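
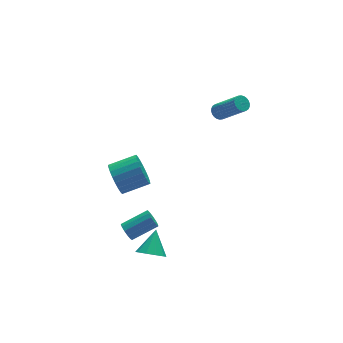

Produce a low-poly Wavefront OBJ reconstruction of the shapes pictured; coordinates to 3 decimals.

v -2.567 3.495 -2.887
v -2.166 3.962 -3.762
v -0.572 3.632 -3.208
v -0.973 3.165 -2.333
v -2.19 4.286 -3.501
v -0.596 3.956 -2.946
v -2.271 4.49 -3.146
v -0.677 4.16 -2.591
v -2.397 4.543 -2.751
v -0.803 4.212 -2.197
v -2.549 4.436 -2.377
v -0.955 4.105 -1.823
v -2.704 4.186 -2.081
v -1.11 3.855 -1.527
v -2.838 3.83 -1.908
v -1.244 3.5 -1.353
v -2.931 3.424 -1.883
v -1.337 3.094 -1.329
v -2.968 3.028 -2.012
v -1.374 2.698 -1.458
v -2.944 2.704 -2.274
v -1.35 2.374 -1.719
v -2.863 2.5 -2.629
v -1.269 2.17 -2.074
v -2.737 2.448 -3.023
v -1.143 2.117 -2.469
v -2.585 2.555 -3.397
v -0.991 2.224 -2.843
v -2.43 2.805 -3.693
v -0.836 2.474 -3.139
v -2.296 3.16 -3.867
v -0.702 2.83 -3.312
v -2.203 3.566 -3.891
v -0.609 3.236 -3.337
v -3.23 -2.636 -3.673
v -2.508 -3.108 -3.786
v -2.45 -1.684 -2.667
v -2.511 -2.717 -4.155
v -2.788 -2.295 -4.34
v -3.234 -2.003 -4.269
v -3.679 -1.953 -3.971
v -3.952 -2.164 -3.559
v -3.95 -2.556 -3.19
v -3.673 -2.978 -3.006
v -3.227 -3.269 -3.076
v -2.782 -3.319 -3.374
v -4.568 -2.412 -1.034
v -4.359 -2.633 -1.539
v -2.843 -2.77 -0.851
v -3.052 -2.548 -0.346
v -4.32 -2.304 -1.558
v -2.804 -2.44 -0.871
v -4.36 -2.008 -1.411
v -2.845 -2.145 -0.723
v -4.466 -1.841 -1.144
v -2.951 -1.978 -0.456
v -4.605 -1.855 -0.842
v -3.089 -1.992 -0.154
v -4.731 -2.046 -0.601
v -3.216 -2.182 0.087
v -4.806 -2.352 -0.497
v -3.29 -2.489 0.19
v -4.805 -2.678 -0.564
v -3.289 -2.815 0.124
v -4.729 -2.919 -0.78
v -3.213 -3.056 -0.092
v -4.602 -2.999 -1.076
v -3.086 -3.136 -0.389
v -4.464 -2.892 -1.359
v -2.948 -3.029 -0.672
v 3.305 2.055 2.321
v 3.752 2.357 2.331
v 4.563 1.106 3.908
v 4.115 0.805 3.899
v 3.632 2.457 2.472
v 4.443 1.207 4.049
v 3.462 2.496 2.59
v 4.273 1.246 4.167
v 3.269 2.468 2.668
v 4.079 1.218 4.245
v 3.08 2.377 2.692
v 3.891 1.127 4.269
v 2.926 2.237 2.66
v 3.736 0.987 4.238
v 2.829 2.07 2.577
v 3.64 0.819 4.154
v 2.805 1.9 2.455
v 3.616 0.649 4.032
v 2.857 1.754 2.312
v 3.668 0.503 3.889
v 2.977 1.653 2.171
v 3.788 0.403 3.748
v 3.147 1.614 2.053
v 3.958 0.364 3.63
v 3.341 1.642 1.975
v 4.151 0.392 3.552
v 3.529 1.733 1.951
v 4.34 0.483 3.528
v 3.684 1.873 1.982
v 4.494 0.623 3.56
v 3.78 2.041 2.066
v 4.591 0.79 3.643
v 3.804 2.211 2.188
v 4.615 0.96 3.765
f 2 1 5
f 2 5 3
f 3 5 6
f 3 6 4
f 5 1 7
f 5 7 6
f 6 7 8
f 6 8 4
f 7 1 9
f 7 9 8
f 8 9 10
f 8 10 4
f 9 1 11
f 9 11 10
f 10 11 12
f 10 12 4
f 11 1 13
f 11 13 12
f 12 13 14
f 12 14 4
f 13 1 15
f 13 15 14
f 14 15 16
f 14 16 4
f 15 1 17
f 15 17 16
f 16 17 18
f 16 18 4
f 17 1 19
f 17 19 18
f 18 19 20
f 18 20 4
f 19 1 21
f 19 21 20
f 20 21 22
f 20 22 4
f 21 1 23
f 21 23 22
f 22 23 24
f 22 24 4
f 23 1 25
f 23 25 24
f 24 25 26
f 24 26 4
f 25 1 27
f 25 27 26
f 26 27 28
f 26 28 4
f 27 1 29
f 27 29 28
f 28 29 30
f 28 30 4
f 29 1 31
f 29 31 30
f 30 31 32
f 30 32 4
f 31 1 33
f 31 33 32
f 32 33 34
f 32 34 4
f 33 1 2
f 33 2 34
f 34 2 3
f 34 3 4
f 36 35 38
f 36 38 37
f 38 35 39
f 38 39 37
f 39 35 40
f 39 40 37
f 40 35 41
f 40 41 37
f 41 35 42
f 41 42 37
f 42 35 43
f 42 43 37
f 43 35 44
f 43 44 37
f 44 35 45
f 44 45 37
f 45 35 46
f 45 46 37
f 46 35 36
f 46 36 37
f 48 47 51
f 48 51 49
f 49 51 52
f 49 52 50
f 51 47 53
f 51 53 52
f 52 53 54
f 52 54 50
f 53 47 55
f 53 55 54
f 54 55 56
f 54 56 50
f 55 47 57
f 55 57 56
f 56 57 58
f 56 58 50
f 57 47 59
f 57 59 58
f 58 59 60
f 58 60 50
f 59 47 61
f 59 61 60
f 60 61 62
f 60 62 50
f 61 47 63
f 61 63 62
f 62 63 64
f 62 64 50
f 63 47 65
f 63 65 64
f 64 65 66
f 64 66 50
f 65 47 67
f 65 67 66
f 66 67 68
f 66 68 50
f 67 47 69
f 67 69 68
f 68 69 70
f 68 70 50
f 69 47 48
f 69 48 70
f 70 48 49
f 70 49 50
f 72 71 75
f 72 75 73
f 73 75 76
f 73 76 74
f 75 71 77
f 75 77 76
f 76 77 78
f 76 78 74
f 77 71 79
f 77 79 78
f 78 79 80
f 78 80 74
f 79 71 81
f 79 81 80
f 80 81 82
f 80 82 74
f 81 71 83
f 81 83 82
f 82 83 84
f 82 84 74
f 83 71 85
f 83 85 84
f 84 85 86
f 84 86 74
f 85 71 87
f 85 87 86
f 86 87 88
f 86 88 74
f 87 71 89
f 87 89 88
f 88 89 90
f 88 90 74
f 89 71 91
f 89 91 90
f 90 91 92
f 90 92 74
f 91 71 93
f 91 93 92
f 92 93 94
f 92 94 74
f 93 71 95
f 93 95 94
f 94 95 96
f 94 96 74
f 95 71 97
f 95 97 96
f 96 97 98
f 96 98 74
f 97 71 99
f 97 99 98
f 98 99 100
f 98 100 74
f 99 71 101
f 99 101 100
f 100 101 102
f 100 102 74
f 101 71 103
f 101 103 102
f 102 103 104
f 102 104 74
f 103 71 72
f 103 72 104
f 104 72 73
f 104 73 74



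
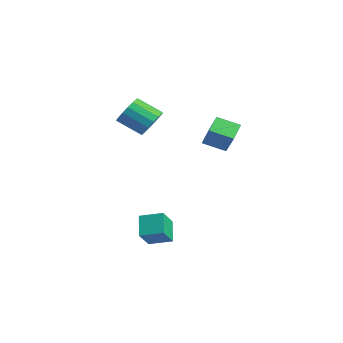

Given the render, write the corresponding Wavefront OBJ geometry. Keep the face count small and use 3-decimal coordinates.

v 0.741 -2.092 -3.961
v -0.206 -1.636 -2.948
v 1.575 -1.081 -3.636
v 0.628 -0.625 -2.623
v 1.412 -2.975 -2.937
v 0.465 -2.519 -1.924
v 2.246 -1.964 -2.612
v 1.299 -1.508 -1.599
v -3.108 0.039 3.314
v -2.567 -0.724 2.988
v -3.51 -1.801 3.941
v -4.052 -1.039 4.266
v -2.338 -0.58 3.377
v -3.281 -1.657 4.33
v -2.285 -0.294 3.752
v -3.229 -1.372 4.705
v -2.422 0.067 4.026
v -3.365 -1.01 4.979
v -2.715 0.422 4.137
v -3.658 -0.655 5.09
v -3.099 0.69 4.059
v -4.042 -0.388 5.012
v -3.484 0.808 3.811
v -4.428 -0.27 4.764
v -3.784 0.75 3.448
v -4.727 -0.328 4.401
v -3.929 0.529 3.055
v -4.872 -0.549 4.008
v -3.886 0.195 2.721
v -4.829 -0.882 3.674
v -3.664 -0.174 2.523
v -4.608 -1.251 3.475
v -3.316 -0.494 2.506
v -4.259 -1.572 3.458
v -2.92 -0.693 2.673
v -3.863 -1.77 3.626
v -1.436 2.211 2.049
v -0.391 2.108 3.296
v -2.159 3.04 2.723
v -1.114 2.937 3.97
v -0.686 3.303 1.51
v 0.359 3.2 2.757
v -1.409 4.132 2.184
v -0.364 4.029 3.431
f 2 4 1
f 5 2 1
f 1 4 3
f 3 5 1
f 2 8 4
f 6 2 5
f 6 8 2
f 4 8 3
f 7 5 3
f 3 8 7
f 7 6 5
f 8 6 7
f 10 9 13
f 10 13 11
f 11 13 14
f 11 14 12
f 13 9 15
f 13 15 14
f 14 15 16
f 14 16 12
f 15 9 17
f 15 17 16
f 16 17 18
f 16 18 12
f 17 9 19
f 17 19 18
f 18 19 20
f 18 20 12
f 19 9 21
f 19 21 20
f 20 21 22
f 20 22 12
f 21 9 23
f 21 23 22
f 22 23 24
f 22 24 12
f 23 9 25
f 23 25 24
f 24 25 26
f 24 26 12
f 25 9 27
f 25 27 26
f 26 27 28
f 26 28 12
f 27 9 29
f 27 29 28
f 28 29 30
f 28 30 12
f 29 9 31
f 29 31 30
f 30 31 32
f 30 32 12
f 31 9 33
f 31 33 32
f 32 33 34
f 32 34 12
f 33 9 35
f 33 35 34
f 34 35 36
f 34 36 12
f 35 9 10
f 35 10 36
f 36 10 11
f 36 11 12
f 38 40 37
f 41 38 37
f 37 40 39
f 39 41 37
f 38 44 40
f 42 38 41
f 42 44 38
f 40 44 39
f 43 41 39
f 39 44 43
f 43 42 41
f 44 42 43



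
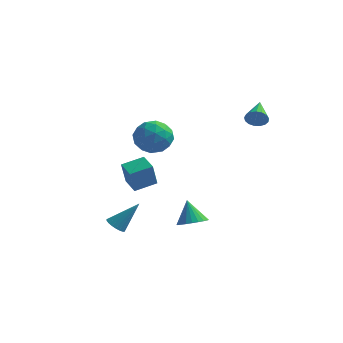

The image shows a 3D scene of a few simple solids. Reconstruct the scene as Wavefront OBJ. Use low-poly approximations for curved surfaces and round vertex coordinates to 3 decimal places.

v 2.615 -2.48 -2.513
v 3.163 -3.007 -2.111
v 2.085 -2.02 -1.187
v 3.347 -2.728 -2.135
v 3.419 -2.41 -2.215
v 3.369 -2.103 -2.342
v 3.205 -1.854 -2.494
v 2.95 -1.699 -2.649
v 2.645 -1.664 -2.784
v 2.335 -1.752 -2.877
v 2.068 -1.952 -2.915
v 1.884 -2.232 -2.891
v 1.811 -2.549 -2.81
v 1.861 -2.856 -2.684
v 2.026 -3.106 -2.532
v 2.28 -3.26 -2.377
v 2.586 -3.295 -2.242
v 2.895 -3.207 -2.149
v -3.29 2.896 -3.873
v -3.31 2.35 -2.305
v -4.201 3.665 -3.617
v -4.221 3.12 -2.049
v -2.339 3.9 -3.511
v -2.359 3.355 -1.943
v -3.25 4.67 -3.255
v -3.27 4.124 -1.687
v 0.517 -1.396 3.913
v 1.213 -1.724 3.064
v -0.733 -2.656 3.376
v -0.037 -2.984 2.527
v 0.244 -3.206 3.616
v 1.016 -2.427 3.947
v -0.536 -1.953 2.493
v 0.236 -1.174 2.824
v 0.562 -2.069 2.186
v 1.044 -2.843 2.88
v -0.564 -1.537 3.56
v -0.082 -2.311 4.254
v 0.975 -1.449 3.536
v -0.495 -2.931 2.904
v -0.33 -3.061 3.544
v 0.079 -3.254 3.045
v 0.859 -1.863 4.055
v 1.268 -2.056 3.556
v 0.699 -2.926 3.88
v -0.788 -2.324 2.884
v -0.379 -2.517 2.385
v 0.401 -1.126 3.395
v 0.81 -1.319 2.896
v -0.219 -1.454 2.56
v 1.001 -1.845 2.52
v 0.266 -2.585 2.205
v -0.027 -1.979 2.185
v 0.427 -1.522 2.38
v 1.284 -2.3 2.928
v 0.549 -3.04 2.612
v 0.715 -3.171 3.252
v 1.169 -2.713 3.447
v 0.902 -2.502 2.412
v -0.069 -1.34 3.828
v -0.804 -2.08 3.512
v -0.689 -1.667 2.993
v -0.235 -1.209 3.188
v 0.214 -1.795 4.235
v -0.521 -2.535 3.92
v 0.053 -2.858 4.06
v 0.507 -2.401 4.255
v -0.422 -1.878 4.028
v 4.083 2.699 3.248
v 4.429 2.603 3.814
v 3.637 4.301 3.792
v 4.644 2.731 3.613
v 4.73 2.851 3.329
v 4.669 2.937 3.026
v 4.473 2.968 2.774
v 4.188 2.938 2.631
v 3.879 2.852 2.629
v 3.616 2.732 2.768
v 3.461 2.604 3.018
v 3.448 2.498 3.32
v 3.581 2.437 3.606
v 3.828 2.437 3.81
v 4.134 2.497 3.885
v -2.413 -1.354 -4.383
v -1.873 -1.636 -4.607
v -1.367 -0.566 -2.857
v -1.868 -1.398 -4.734
v -1.957 -1.151 -4.8
v -2.126 -0.94 -4.793
v -2.344 -0.8 -4.716
v -2.574 -0.756 -4.581
v -2.776 -0.815 -4.412
v -2.915 -0.968 -4.237
v -2.968 -1.187 -4.088
v -2.925 -1.435 -3.99
v -2.793 -1.669 -3.959
v -2.595 -1.848 -4.002
v -2.366 -1.942 -4.111
v -2.145 -1.935 -4.266
v -1.971 -1.826 -4.442
f 2 1 4
f 2 4 3
f 4 1 5
f 4 5 3
f 5 1 6
f 5 6 3
f 6 1 7
f 6 7 3
f 7 1 8
f 7 8 3
f 8 1 9
f 8 9 3
f 9 1 10
f 9 10 3
f 10 1 11
f 10 11 3
f 11 1 12
f 11 12 3
f 12 1 13
f 12 13 3
f 13 1 14
f 13 14 3
f 14 1 15
f 14 15 3
f 15 1 16
f 15 16 3
f 16 1 17
f 16 17 3
f 17 1 18
f 17 18 3
f 18 1 2
f 18 2 3
f 20 22 19
f 23 20 19
f 19 22 21
f 21 23 19
f 20 26 22
f 24 20 23
f 24 26 20
f 22 26 21
f 25 23 21
f 21 26 25
f 25 24 23
f 26 24 25
f 27 64 43
f 64 38 67
f 43 67 32
f 64 67 43
f 27 43 39
f 43 32 44
f 39 44 28
f 43 44 39
f 27 39 48
f 39 28 49
f 48 49 34
f 39 49 48
f 27 48 60
f 48 34 63
f 60 63 37
f 48 63 60
f 27 60 64
f 60 37 68
f 64 68 38
f 60 68 64
f 28 44 55
f 44 32 58
f 55 58 36
f 44 58 55
f 32 67 45
f 67 38 66
f 45 66 31
f 67 66 45
f 38 68 65
f 68 37 61
f 65 61 29
f 68 61 65
f 37 63 62
f 63 34 50
f 62 50 33
f 63 50 62
f 34 49 54
f 49 28 51
f 54 51 35
f 49 51 54
f 30 56 42
f 56 36 57
f 42 57 31
f 56 57 42
f 30 42 40
f 42 31 41
f 40 41 29
f 42 41 40
f 30 40 47
f 40 29 46
f 47 46 33
f 40 46 47
f 30 47 52
f 47 33 53
f 52 53 35
f 47 53 52
f 30 52 56
f 52 35 59
f 56 59 36
f 52 59 56
f 31 57 45
f 57 36 58
f 45 58 32
f 57 58 45
f 29 41 65
f 41 31 66
f 65 66 38
f 41 66 65
f 33 46 62
f 46 29 61
f 62 61 37
f 46 61 62
f 35 53 54
f 53 33 50
f 54 50 34
f 53 50 54
f 36 59 55
f 59 35 51
f 55 51 28
f 59 51 55
f 70 69 72
f 70 72 71
f 72 69 73
f 72 73 71
f 73 69 74
f 73 74 71
f 74 69 75
f 74 75 71
f 75 69 76
f 75 76 71
f 76 69 77
f 76 77 71
f 77 69 78
f 77 78 71
f 78 69 79
f 78 79 71
f 79 69 80
f 79 80 71
f 80 69 81
f 80 81 71
f 81 69 82
f 81 82 71
f 82 69 83
f 82 83 71
f 83 69 70
f 83 70 71
f 85 84 87
f 85 87 86
f 87 84 88
f 87 88 86
f 88 84 89
f 88 89 86
f 89 84 90
f 89 90 86
f 90 84 91
f 90 91 86
f 91 84 92
f 91 92 86
f 92 84 93
f 92 93 86
f 93 84 94
f 93 94 86
f 94 84 95
f 94 95 86
f 95 84 96
f 95 96 86
f 96 84 97
f 96 97 86
f 97 84 98
f 97 98 86
f 98 84 99
f 98 99 86
f 99 84 100
f 99 100 86
f 100 84 85
f 100 85 86



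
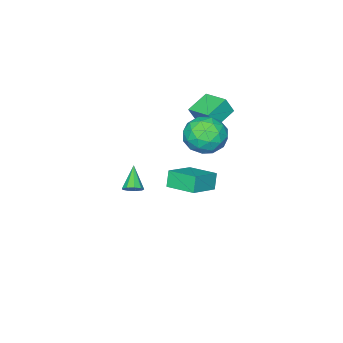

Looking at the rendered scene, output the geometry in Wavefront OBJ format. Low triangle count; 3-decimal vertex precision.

v -3.715 -1.408 2.41
v -3.33 -1.627 3.351
v -3.615 0.048 2.707
v -3.229 -0.17 3.648
v -2.391 -1.39 1.872
v -2.005 -1.608 2.813
v -2.29 0.067 2.169
v -1.905 -0.152 3.11
v -1.829 -1.455 -2.703
v -2.199 -1.664 -1.765
v -2.037 0.237 -2.409
v -2.407 0.028 -1.471
v -0.173 -1.368 -2.029
v -0.543 -1.577 -1.091
v -0.381 0.324 -1.735
v -0.751 0.115 -0.797
v -1.119 1.463 2.246
v -0.504 0.78 1.427
v -1.976 -0.18 2.973
v -1.361 -0.863 2.154
v -0.757 -0.311 3.073
v -0.227 0.704 2.623
v -2.253 -0.104 1.777
v -1.723 0.911 1.327
v -1.205 -0.188 1.137
v -0.281 -0.316 1.938
v -2.199 0.916 2.462
v -1.275 0.788 3.263
v -0.736 1.266 1.773
v -1.744 -0.666 2.627
v -1.388 -0.342 3.167
v -1.027 -0.743 2.686
v -0.573 1.221 2.476
v -0.212 0.82 1.995
v -0.36 0.178 2.962
v -2.268 -0.22 2.405
v -1.907 -0.621 1.924
v -1.453 1.343 1.714
v -1.092 0.942 1.233
v -2.12 0.422 1.438
v -0.787 0.295 1.121
v -1.291 -0.67 1.548
v -1.815 -0.224 1.326
v -1.504 0.372 1.062
v -0.244 0.22 1.592
v -0.747 -0.746 2.019
v -0.392 -0.422 2.559
v -0.081 0.175 2.295
v -0.656 -0.349 1.422
v -1.733 1.346 2.381
v -2.236 0.38 2.808
v -2.399 0.425 2.105
v -2.088 1.022 1.841
v -1.189 1.27 2.852
v -1.693 0.305 3.279
v -0.976 0.228 3.338
v -0.665 0.824 3.074
v -1.824 0.949 2.978
v 4.17 0.628 1.2
v 4.589 0.629 1.54
v 3.39 -0.088 2.16
v 4.381 0.929 1.595
v 4.074 1.088 1.465
v 3.813 1.032 1.21
v 3.718 0.787 0.951
v 3.835 0.467 0.808
v 4.109 0.223 0.848
v 4.412 0.168 1.053
v 4.601 0.328 1.326
f 2 4 1
f 5 2 1
f 1 4 3
f 3 5 1
f 2 8 4
f 6 2 5
f 6 8 2
f 4 8 3
f 7 5 3
f 3 8 7
f 7 6 5
f 8 6 7
f 10 12 9
f 13 10 9
f 9 12 11
f 11 13 9
f 10 16 12
f 14 10 13
f 14 16 10
f 12 16 11
f 15 13 11
f 11 16 15
f 15 14 13
f 16 14 15
f 17 54 33
f 54 28 57
f 33 57 22
f 54 57 33
f 17 33 29
f 33 22 34
f 29 34 18
f 33 34 29
f 17 29 38
f 29 18 39
f 38 39 24
f 29 39 38
f 17 38 50
f 38 24 53
f 50 53 27
f 38 53 50
f 17 50 54
f 50 27 58
f 54 58 28
f 50 58 54
f 18 34 45
f 34 22 48
f 45 48 26
f 34 48 45
f 22 57 35
f 57 28 56
f 35 56 21
f 57 56 35
f 28 58 55
f 58 27 51
f 55 51 19
f 58 51 55
f 27 53 52
f 53 24 40
f 52 40 23
f 53 40 52
f 24 39 44
f 39 18 41
f 44 41 25
f 39 41 44
f 20 46 32
f 46 26 47
f 32 47 21
f 46 47 32
f 20 32 30
f 32 21 31
f 30 31 19
f 32 31 30
f 20 30 37
f 30 19 36
f 37 36 23
f 30 36 37
f 20 37 42
f 37 23 43
f 42 43 25
f 37 43 42
f 20 42 46
f 42 25 49
f 46 49 26
f 42 49 46
f 21 47 35
f 47 26 48
f 35 48 22
f 47 48 35
f 19 31 55
f 31 21 56
f 55 56 28
f 31 56 55
f 23 36 52
f 36 19 51
f 52 51 27
f 36 51 52
f 25 43 44
f 43 23 40
f 44 40 24
f 43 40 44
f 26 49 45
f 49 25 41
f 45 41 18
f 49 41 45
f 60 59 62
f 60 62 61
f 62 59 63
f 62 63 61
f 63 59 64
f 63 64 61
f 64 59 65
f 64 65 61
f 65 59 66
f 65 66 61
f 66 59 67
f 66 67 61
f 67 59 68
f 67 68 61
f 68 59 69
f 68 69 61
f 69 59 60
f 69 60 61



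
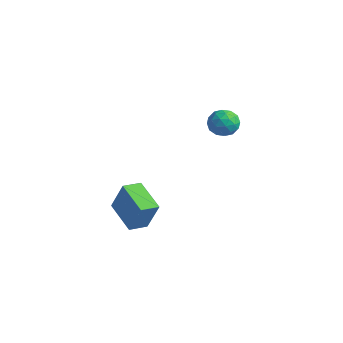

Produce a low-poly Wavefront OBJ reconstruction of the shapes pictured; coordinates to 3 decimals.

v 1.048 0.891 3.448
v 1.693 1.034 2.786
v 1.607 -0.494 3.694
v 2.252 -0.351 3.032
v 2.294 0.125 3.837
v 1.949 0.981 3.685
v 1.351 -0.441 2.795
v 1.006 0.415 2.643
v 1.881 0.211 2.383
v 2.464 0.56 3.026
v 0.836 -0.02 3.454
v 1.419 0.329 4.097
v 1.321 1.084 3.095
v 1.979 -0.544 3.385
v 2.003 -0.265 3.858
v 2.383 -0.181 3.468
v 1.471 1.053 3.624
v 1.851 1.137 3.234
v 2.204 0.602 3.852
v 1.449 -0.597 3.246
v 1.829 -0.513 2.856
v 0.917 0.721 3.012
v 1.297 0.805 2.622
v 1.096 -0.062 2.628
v 1.811 0.685 2.469
v 2.14 -0.13 2.614
v 1.61 -0.182 2.475
v 1.407 0.321 2.385
v 2.154 0.89 2.847
v 2.482 0.076 2.992
v 2.507 0.355 3.465
v 2.304 0.859 3.376
v 2.264 0.406 2.61
v 0.818 0.464 3.488
v 1.146 -0.35 3.633
v 0.996 -0.319 3.104
v 0.793 0.185 3.015
v 1.16 0.67 3.866
v 1.489 -0.145 4.011
v 1.893 0.219 4.095
v 1.69 0.722 4.005
v 1.036 0.134 3.87
v -2.862 -3.857 -3.864
v -2.032 -3.657 -1.967
v -2.795 -2.699 -4.015
v -1.965 -2.499 -2.119
v -0.895 -4.081 -4.701
v -0.065 -3.881 -2.805
v -0.828 -2.923 -4.853
v 0.002 -2.723 -2.956
f 1 38 17
f 38 12 41
f 17 41 6
f 38 41 17
f 1 17 13
f 17 6 18
f 13 18 2
f 17 18 13
f 1 13 22
f 13 2 23
f 22 23 8
f 13 23 22
f 1 22 34
f 22 8 37
f 34 37 11
f 22 37 34
f 1 34 38
f 34 11 42
f 38 42 12
f 34 42 38
f 2 18 29
f 18 6 32
f 29 32 10
f 18 32 29
f 6 41 19
f 41 12 40
f 19 40 5
f 41 40 19
f 12 42 39
f 42 11 35
f 39 35 3
f 42 35 39
f 11 37 36
f 37 8 24
f 36 24 7
f 37 24 36
f 8 23 28
f 23 2 25
f 28 25 9
f 23 25 28
f 4 30 16
f 30 10 31
f 16 31 5
f 30 31 16
f 4 16 14
f 16 5 15
f 14 15 3
f 16 15 14
f 4 14 21
f 14 3 20
f 21 20 7
f 14 20 21
f 4 21 26
f 21 7 27
f 26 27 9
f 21 27 26
f 4 26 30
f 26 9 33
f 30 33 10
f 26 33 30
f 5 31 19
f 31 10 32
f 19 32 6
f 31 32 19
f 3 15 39
f 15 5 40
f 39 40 12
f 15 40 39
f 7 20 36
f 20 3 35
f 36 35 11
f 20 35 36
f 9 27 28
f 27 7 24
f 28 24 8
f 27 24 28
f 10 33 29
f 33 9 25
f 29 25 2
f 33 25 29
f 44 46 43
f 47 44 43
f 43 46 45
f 45 47 43
f 44 50 46
f 48 44 47
f 48 50 44
f 46 50 45
f 49 47 45
f 45 50 49
f 49 48 47
f 50 48 49



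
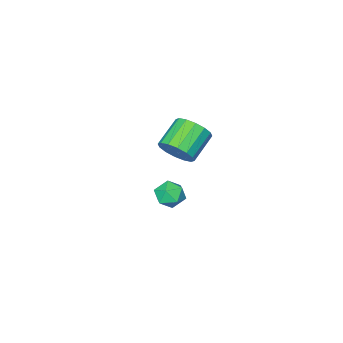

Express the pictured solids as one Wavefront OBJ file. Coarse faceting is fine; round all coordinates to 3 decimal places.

v 2.024 1.151 2.791
v 2.391 1.693 3.574
v 0.922 1.331 4.512
v 0.556 0.789 3.729
v 2.12 2.04 3.283
v 0.651 1.678 4.221
v 1.823 2.148 2.86
v 0.354 1.786 3.798
v 1.58 1.99 2.419
v 0.111 1.628 3.356
v 1.456 1.607 2.077
v -0.013 1.245 3.015
v 1.485 1.102 1.927
v 0.016 0.74 2.865
v 1.658 0.609 2.008
v 0.189 0.247 2.946
v 1.929 0.262 2.299
v 0.46 -0.1 3.237
v 2.226 0.154 2.722
v 0.757 -0.208 3.66
v 2.469 0.312 3.164
v 1 -0.05 4.101
v 2.593 0.695 3.505
v 1.124 0.333 4.443
v 2.564 1.2 3.655
v 1.095 0.838 4.593
v -0.376 -1.141 -2.361
v 0.508 -1.408 -2.305
v -0.528 -1.912 -3.635
v 0.356 -2.179 -3.579
v -0.264 -2.503 -2.973
v -0.17 -2.026 -2.186
v 0.15 -1.294 -3.754
v 0.244 -0.817 -2.967
v 0.833 -1.502 -3.166
v 0.577 -2.249 -2.683
v -0.597 -1.071 -3.257
v -0.853 -1.818 -2.774
f 2 1 5
f 2 5 3
f 3 5 6
f 3 6 4
f 5 1 7
f 5 7 6
f 6 7 8
f 6 8 4
f 7 1 9
f 7 9 8
f 8 9 10
f 8 10 4
f 9 1 11
f 9 11 10
f 10 11 12
f 10 12 4
f 11 1 13
f 11 13 12
f 12 13 14
f 12 14 4
f 13 1 15
f 13 15 14
f 14 15 16
f 14 16 4
f 15 1 17
f 15 17 16
f 16 17 18
f 16 18 4
f 17 1 19
f 17 19 18
f 18 19 20
f 18 20 4
f 19 1 21
f 19 21 20
f 20 21 22
f 20 22 4
f 21 1 23
f 21 23 22
f 22 23 24
f 22 24 4
f 23 1 25
f 23 25 24
f 24 25 26
f 24 26 4
f 25 1 2
f 25 2 26
f 26 2 3
f 26 3 4
f 27 38 32
f 27 32 28
f 27 28 34
f 27 34 37
f 27 37 38
f 28 32 36
f 32 38 31
f 38 37 29
f 37 34 33
f 34 28 35
f 30 36 31
f 30 31 29
f 30 29 33
f 30 33 35
f 30 35 36
f 31 36 32
f 29 31 38
f 33 29 37
f 35 33 34
f 36 35 28



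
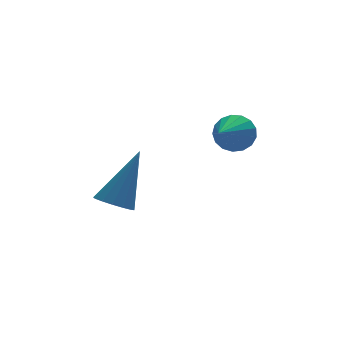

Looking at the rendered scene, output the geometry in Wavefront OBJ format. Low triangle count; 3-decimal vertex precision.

v 4.201 0.322 -0.82
v 4.653 0.198 -0.328
v 3.299 -0.582 -0.22
v 4.479 0.448 -0.213
v 4.241 0.669 -0.237
v 3.994 0.81 -0.395
v 3.794 0.84 -0.65
v 3.688 0.751 -0.944
v 3.699 0.563 -1.21
v 3.824 0.32 -1.387
v 4.036 0.078 -1.433
v 4.286 -0.109 -1.34
v 4.516 -0.197 -1.127
v 4.674 -0.166 -0.844
v 4.723 -0.024 -0.556
v 0.47 0.345 -2.992
v 0.967 0.008 -3.183
v 1.47 0.855 -1.288
v 1.017 0.308 -3.302
v 0.921 0.617 -3.338
v 0.703 0.854 -3.281
v 0.424 0.954 -3.147
v 0.156 0.891 -2.971
v -0.027 0.682 -2.801
v -0.077 0.383 -2.682
v 0.019 0.073 -2.645
v 0.236 -0.163 -2.702
v 0.516 -0.264 -2.836
v 0.783 -0.201 -3.012
f 2 1 4
f 2 4 3
f 4 1 5
f 4 5 3
f 5 1 6
f 5 6 3
f 6 1 7
f 6 7 3
f 7 1 8
f 7 8 3
f 8 1 9
f 8 9 3
f 9 1 10
f 9 10 3
f 10 1 11
f 10 11 3
f 11 1 12
f 11 12 3
f 12 1 13
f 12 13 3
f 13 1 14
f 13 14 3
f 14 1 15
f 14 15 3
f 15 1 2
f 15 2 3
f 17 16 19
f 17 19 18
f 19 16 20
f 19 20 18
f 20 16 21
f 20 21 18
f 21 16 22
f 21 22 18
f 22 16 23
f 22 23 18
f 23 16 24
f 23 24 18
f 24 16 25
f 24 25 18
f 25 16 26
f 25 26 18
f 26 16 27
f 26 27 18
f 27 16 28
f 27 28 18
f 28 16 29
f 28 29 18
f 29 16 17
f 29 17 18



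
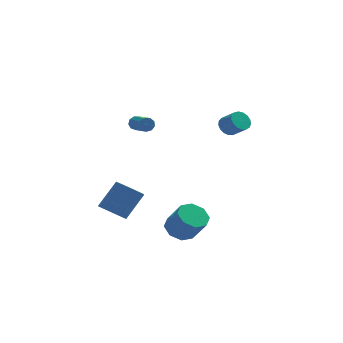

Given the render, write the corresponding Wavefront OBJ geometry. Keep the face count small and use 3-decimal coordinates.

v -2.565 4.219 0.632
v -2.293 4.232 0.201
v -1.644 3.073 0.576
v -1.915 3.061 1.008
v -2.126 4.407 0.452
v -1.477 3.248 0.827
v -2.164 4.494 0.787
v -1.515 3.335 1.163
v -2.389 4.453 1.05
v -1.74 3.294 1.426
v -2.697 4.302 1.118
v -2.048 3.144 1.493
v -2.942 4.113 0.958
v -2.293 2.955 1.333
v -3.011 3.973 0.646
v -2.362 2.815 1.021
v -2.871 3.949 0.327
v -2.222 2.79 0.703
v -2.587 4.051 0.152
v -1.938 2.892 0.527
v 0.147 -3.164 -4.074
v 0.991 -2.859 -4.385
v 1.738 -3.551 -3.036
v 0.893 -3.856 -2.726
v 0.661 -2.374 -3.954
v 1.408 -3.067 -2.605
v 0.03 -2.353 -3.594
v 0.777 -3.045 -2.245
v -0.533 -2.806 -3.515
v 0.214 -3.499 -2.166
v -0.698 -3.469 -3.764
v 0.049 -4.161 -2.415
v -0.368 -3.953 -4.195
v 0.379 -4.646 -2.846
v 0.263 -3.975 -4.555
v 1.01 -4.667 -3.206
v 0.826 -3.521 -4.634
v 1.573 -4.214 -3.285
v -3.473 -3.131 -2.943
v -2.819 -2.916 -3.474
v -1.892 -2.115 -2.009
v -2.547 -2.329 -1.477
v -3.017 -2.641 -3.499
v -2.09 -1.84 -2.033
v -3.285 -2.441 -3.439
v -2.358 -1.64 -1.974
v -3.581 -2.346 -3.303
v -2.654 -1.545 -1.838
v -3.861 -2.371 -3.113
v -2.934 -1.569 -1.648
v -4.082 -2.511 -2.897
v -3.155 -1.709 -1.431
v -4.21 -2.745 -2.687
v -3.284 -1.944 -1.222
v -4.226 -3.038 -2.517
v -3.3 -2.237 -1.052
v -4.128 -3.345 -2.411
v -3.201 -2.544 -0.946
v -3.93 -3.62 -2.387
v -3.003 -2.819 -0.921
v -3.662 -3.82 -2.446
v -2.735 -3.019 -0.981
v -3.366 -3.915 -2.582
v -2.439 -3.114 -1.117
v -3.086 -3.891 -2.772
v -2.159 -3.089 -1.307
v -2.865 -3.751 -2.989
v -1.938 -2.949 -1.523
v -2.736 -3.516 -3.198
v -1.81 -2.715 -1.733
v -2.72 -3.223 -3.368
v -1.794 -2.422 -1.903
v 2.643 1.358 1.673
v 3.177 1.588 1.321
v 3.891 0.992 2.015
v 3.357 0.762 2.367
v 3.136 1.811 1.555
v 3.85 1.215 2.249
v 2.982 1.93 1.816
v 3.696 1.334 2.509
v 2.75 1.918 2.044
v 3.464 1.322 2.738
v 2.494 1.777 2.187
v 3.208 1.182 2.881
v 2.272 1.541 2.213
v 2.985 0.945 2.906
v 2.135 1.263 2.114
v 2.848 0.667 2.808
v 2.114 1.006 1.915
v 2.828 0.41 2.609
v 2.215 0.83 1.661
v 2.928 0.234 2.354
v 2.413 0.775 1.409
v 3.127 0.179 2.103
v 2.665 0.854 1.218
v 3.379 0.258 1.911
v 2.911 1.048 1.131
v 3.625 0.452 1.824
v 3.096 1.313 1.168
v 3.81 0.717 1.862
f 2 1 5
f 2 5 3
f 3 5 6
f 3 6 4
f 5 1 7
f 5 7 6
f 6 7 8
f 6 8 4
f 7 1 9
f 7 9 8
f 8 9 10
f 8 10 4
f 9 1 11
f 9 11 10
f 10 11 12
f 10 12 4
f 11 1 13
f 11 13 12
f 12 13 14
f 12 14 4
f 13 1 15
f 13 15 14
f 14 15 16
f 14 16 4
f 15 1 17
f 15 17 16
f 16 17 18
f 16 18 4
f 17 1 19
f 17 19 18
f 18 19 20
f 18 20 4
f 19 1 2
f 19 2 20
f 20 2 3
f 20 3 4
f 22 21 25
f 22 25 23
f 23 25 26
f 23 26 24
f 25 21 27
f 25 27 26
f 26 27 28
f 26 28 24
f 27 21 29
f 27 29 28
f 28 29 30
f 28 30 24
f 29 21 31
f 29 31 30
f 30 31 32
f 30 32 24
f 31 21 33
f 31 33 32
f 32 33 34
f 32 34 24
f 33 21 35
f 33 35 34
f 34 35 36
f 34 36 24
f 35 21 37
f 35 37 36
f 36 37 38
f 36 38 24
f 37 21 22
f 37 22 38
f 38 22 23
f 38 23 24
f 40 39 43
f 40 43 41
f 41 43 44
f 41 44 42
f 43 39 45
f 43 45 44
f 44 45 46
f 44 46 42
f 45 39 47
f 45 47 46
f 46 47 48
f 46 48 42
f 47 39 49
f 47 49 48
f 48 49 50
f 48 50 42
f 49 39 51
f 49 51 50
f 50 51 52
f 50 52 42
f 51 39 53
f 51 53 52
f 52 53 54
f 52 54 42
f 53 39 55
f 53 55 54
f 54 55 56
f 54 56 42
f 55 39 57
f 55 57 56
f 56 57 58
f 56 58 42
f 57 39 59
f 57 59 58
f 58 59 60
f 58 60 42
f 59 39 61
f 59 61 60
f 60 61 62
f 60 62 42
f 61 39 63
f 61 63 62
f 62 63 64
f 62 64 42
f 63 39 65
f 63 65 64
f 64 65 66
f 64 66 42
f 65 39 67
f 65 67 66
f 66 67 68
f 66 68 42
f 67 39 69
f 67 69 68
f 68 69 70
f 68 70 42
f 69 39 71
f 69 71 70
f 70 71 72
f 70 72 42
f 71 39 40
f 71 40 72
f 72 40 41
f 72 41 42
f 74 73 77
f 74 77 75
f 75 77 78
f 75 78 76
f 77 73 79
f 77 79 78
f 78 79 80
f 78 80 76
f 79 73 81
f 79 81 80
f 80 81 82
f 80 82 76
f 81 73 83
f 81 83 82
f 82 83 84
f 82 84 76
f 83 73 85
f 83 85 84
f 84 85 86
f 84 86 76
f 85 73 87
f 85 87 86
f 86 87 88
f 86 88 76
f 87 73 89
f 87 89 88
f 88 89 90
f 88 90 76
f 89 73 91
f 89 91 90
f 90 91 92
f 90 92 76
f 91 73 93
f 91 93 92
f 92 93 94
f 92 94 76
f 93 73 95
f 93 95 94
f 94 95 96
f 94 96 76
f 95 73 97
f 95 97 96
f 96 97 98
f 96 98 76
f 97 73 99
f 97 99 98
f 98 99 100
f 98 100 76
f 99 73 74
f 99 74 100
f 100 74 75
f 100 75 76



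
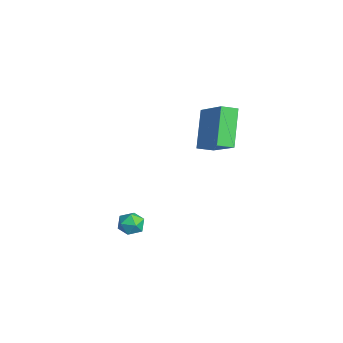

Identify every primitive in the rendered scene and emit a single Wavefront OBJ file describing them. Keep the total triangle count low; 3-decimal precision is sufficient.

v 3.339 -3.059 -2.018
v 4.008 -3.196 -2.045
v 3.172 -3.984 -1.435
v 3.841 -4.121 -1.462
v 3.616 -3.594 -1.091
v 3.719 -3.022 -1.451
v 3.461 -4.158 -2.029
v 3.564 -3.586 -2.389
v 4.083 -3.876 -2.052
v 4.179 -3.527 -1.472
v 3.001 -3.653 -2.008
v 3.097 -3.304 -1.428
v 2.963 -0.381 2.177
v 1.684 0.218 3.757
v 2.987 0.401 1.9
v 1.708 1 3.48
v 4.652 -0 3.4
v 3.373 0.599 4.98
v 4.676 0.782 3.123
v 3.397 1.381 4.703
f 1 12 6
f 1 6 2
f 1 2 8
f 1 8 11
f 1 11 12
f 2 6 10
f 6 12 5
f 12 11 3
f 11 8 7
f 8 2 9
f 4 10 5
f 4 5 3
f 4 3 7
f 4 7 9
f 4 9 10
f 5 10 6
f 3 5 12
f 7 3 11
f 9 7 8
f 10 9 2
f 14 16 13
f 17 14 13
f 13 16 15
f 15 17 13
f 14 20 16
f 18 14 17
f 18 20 14
f 16 20 15
f 19 17 15
f 15 20 19
f 19 18 17
f 20 18 19



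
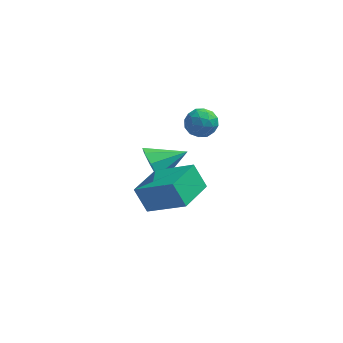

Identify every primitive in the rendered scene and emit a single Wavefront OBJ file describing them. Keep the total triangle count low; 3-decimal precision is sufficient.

v 0.557 -2.837 3.484
v 2.226 -3.444 4.643
v 1.291 -1.229 3.27
v 2.96 -1.837 4.428
v 1.14 -3.243 2.432
v 2.809 -3.851 3.59
v 1.874 -1.636 2.217
v 3.543 -2.243 3.376
v 3.038 2.964 3.745
v 3.662 2.815 3.252
v 2.238 2.325 2.928
v 2.862 2.176 2.435
v 2.823 1.814 3.158
v 3.317 2.209 3.663
v 2.583 2.931 2.517
v 3.077 3.326 3.022
v 3.381 2.794 2.493
v 3.529 2.104 2.888
v 2.371 3.036 3.292
v 2.519 2.346 3.687
v 3.42 2.946 3.57
v 2.48 2.194 2.61
v 2.457 1.981 3.035
v 2.823 1.894 2.745
v 3.217 2.59 3.812
v 3.584 2.502 3.522
v 3.091 1.913 3.466
v 2.316 2.638 2.658
v 2.683 2.55 2.368
v 3.077 3.246 3.435
v 3.443 3.159 3.145
v 2.809 3.227 2.714
v 3.622 2.846 2.834
v 3.152 2.47 2.354
v 2.988 2.914 2.402
v 3.278 3.147 2.699
v 3.709 2.44 3.066
v 3.238 2.064 2.586
v 3.215 1.851 3.011
v 3.506 2.084 3.308
v 3.543 2.428 2.62
v 2.662 3.076 3.594
v 2.191 2.7 3.114
v 2.394 3.056 2.872
v 2.685 3.289 3.169
v 2.748 2.67 3.826
v 2.278 2.294 3.346
v 2.622 1.993 3.481
v 2.912 2.226 3.778
v 2.357 2.712 3.56
v 0.944 0.84 1.504
v 1.381 0.576 0.632
v 2.436 1.42 2.076
v 1.145 1.224 0.592
v 0.814 1.692 0.978
v 0.545 1.761 1.61
v 0.462 1.399 2.193
v 0.605 0.775 2.453
v 0.907 0.182 2.269
v 1.226 -0.104 1.728
v 1.413 0.051 1.081
f 2 4 1
f 5 2 1
f 1 4 3
f 3 5 1
f 2 8 4
f 6 2 5
f 6 8 2
f 4 8 3
f 7 5 3
f 3 8 7
f 7 6 5
f 8 6 7
f 9 46 25
f 46 20 49
f 25 49 14
f 46 49 25
f 9 25 21
f 25 14 26
f 21 26 10
f 25 26 21
f 9 21 30
f 21 10 31
f 30 31 16
f 21 31 30
f 9 30 42
f 30 16 45
f 42 45 19
f 30 45 42
f 9 42 46
f 42 19 50
f 46 50 20
f 42 50 46
f 10 26 37
f 26 14 40
f 37 40 18
f 26 40 37
f 14 49 27
f 49 20 48
f 27 48 13
f 49 48 27
f 20 50 47
f 50 19 43
f 47 43 11
f 50 43 47
f 19 45 44
f 45 16 32
f 44 32 15
f 45 32 44
f 16 31 36
f 31 10 33
f 36 33 17
f 31 33 36
f 12 38 24
f 38 18 39
f 24 39 13
f 38 39 24
f 12 24 22
f 24 13 23
f 22 23 11
f 24 23 22
f 12 22 29
f 22 11 28
f 29 28 15
f 22 28 29
f 12 29 34
f 29 15 35
f 34 35 17
f 29 35 34
f 12 34 38
f 34 17 41
f 38 41 18
f 34 41 38
f 13 39 27
f 39 18 40
f 27 40 14
f 39 40 27
f 11 23 47
f 23 13 48
f 47 48 20
f 23 48 47
f 15 28 44
f 28 11 43
f 44 43 19
f 28 43 44
f 17 35 36
f 35 15 32
f 36 32 16
f 35 32 36
f 18 41 37
f 41 17 33
f 37 33 10
f 41 33 37
f 52 51 54
f 52 54 53
f 54 51 55
f 54 55 53
f 55 51 56
f 55 56 53
f 56 51 57
f 56 57 53
f 57 51 58
f 57 58 53
f 58 51 59
f 58 59 53
f 59 51 60
f 59 60 53
f 60 51 61
f 60 61 53
f 61 51 52
f 61 52 53



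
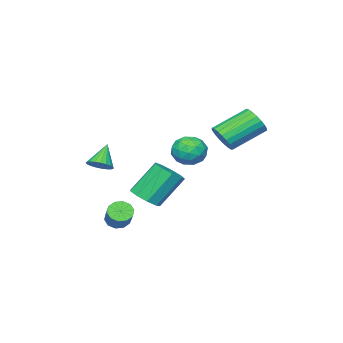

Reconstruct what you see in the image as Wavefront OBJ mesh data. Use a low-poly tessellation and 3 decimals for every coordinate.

v 3.789 -3.257 1.835
v 4.15 -3.818 1.969
v 2.991 -3.503 2.945
v 4.291 -3.621 2.115
v 4.346 -3.361 2.212
v 4.304 -3.083 2.244
v 4.174 -2.835 2.205
v 3.977 -2.66 2.102
v 3.747 -2.588 1.953
v 3.525 -2.632 1.784
v 3.349 -2.784 1.623
v 3.249 -3.017 1.499
v 3.242 -3.292 1.433
v 3.33 -3.561 1.437
v 3.497 -3.777 1.509
v 3.715 -3.903 1.638
v 3.946 -3.918 1.8
v -0.604 -0.528 2.364
v 0.101 -0.774 1.766
v -1.061 -2.006 2.434
v -0.356 -2.252 1.836
v -0.15 -1.963 2.725
v 0.132 -1.05 2.682
v -1.092 -1.73 1.518
v -0.81 -0.817 1.475
v -0.2 -1.517 1.243
v 0.381 -1.661 1.989
v -1.341 -1.119 2.211
v -0.76 -1.263 2.957
v -0.212 -0.521 2.059
v -0.748 -2.259 2.141
v -0.628 -2.089 2.664
v -0.213 -2.234 2.312
v -0.193 -0.684 2.597
v 0.221 -0.828 2.246
v 0.073 -1.527 2.809
v -1.181 -1.952 1.954
v -0.767 -2.096 1.603
v -0.747 -0.546 1.888
v -0.332 -0.691 1.536
v -1.033 -1.253 1.391
v 0.026 -1.103 1.4
v -0.243 -1.971 1.441
v -0.675 -1.664 1.255
v -0.509 -1.128 1.229
v 0.368 -1.188 1.839
v 0.099 -2.056 1.88
v 0.22 -1.887 2.402
v 0.386 -1.35 2.377
v 0.191 -1.624 1.531
v -1.059 -0.724 2.32
v -1.328 -1.592 2.361
v -1.346 -1.43 1.823
v -1.18 -0.893 1.798
v -0.717 -0.809 2.759
v -0.986 -1.677 2.8
v -0.451 -1.652 2.971
v -0.285 -1.116 2.945
v -1.151 -1.156 2.669
v 1.811 -2.214 -0.588
v 2.381 -1.552 -0.481
v 1.32 -0.905 1.175
v 0.749 -1.566 1.068
v 1.929 -1.378 -0.838
v 0.868 -0.731 0.817
v 1.422 -1.595 -1.079
v 0.361 -0.948 0.577
v 1.096 -2.102 -1.089
v 0.035 -1.454 0.566
v 1.105 -2.66 -0.865
v 0.044 -2.013 0.79
v 1.444 -3.01 -0.511
v 0.383 -2.363 1.144
v 1.954 -2.987 -0.193
v 0.893 -2.34 1.462
v 2.397 -2.602 -0.06
v 1.336 -1.955 1.596
v 2.566 -2.036 -0.173
v 1.505 -1.388 1.482
v -1.008 0.202 3.096
v -0.612 0.049 3.809
v -2.176 0.885 4.857
v -2.572 1.038 4.144
v -0.497 0.364 3.73
v -2.061 1.2 4.777
v -0.47 0.651 3.54
v -2.034 1.488 4.588
v -0.536 0.861 3.274
v -2.1 1.697 4.322
v -0.684 0.957 2.977
v -2.248 1.793 4.025
v -0.888 0.922 2.701
v -2.452 1.758 3.749
v -1.112 0.762 2.493
v -2.676 1.599 3.541
v -1.319 0.506 2.389
v -2.883 1.342 3.437
v -1.472 0.197 2.408
v -3.036 1.033 3.455
v -1.544 -0.111 2.545
v -3.108 0.725 3.593
v -1.524 -0.365 2.778
v -3.088 0.471 3.826
v -1.415 -0.521 3.066
v -2.979 0.315 4.114
v -1.235 -0.552 3.359
v -2.799 0.284 4.407
v -1.016 -0.453 3.606
v -2.58 0.384 4.654
v -0.796 -0.24 3.766
v -2.36 0.596 4.814
v 3.572 -2.338 -1.445
v 4.075 -2.732 -1.471
v 4.792 -1.877 -0.561
v 4.288 -1.482 -0.535
v 4.116 -2.462 -1.757
v 4.833 -1.607 -0.847
v 3.95 -2.145 -1.924
v 4.667 -1.29 -1.014
v 3.639 -1.901 -1.908
v 4.356 -1.046 -0.998
v 3.302 -1.824 -1.715
v 4.019 -0.969 -0.805
v 3.068 -1.943 -1.419
v 3.785 -1.088 -0.509
v 3.027 -2.213 -1.133
v 3.744 -1.358 -0.223
v 3.193 -2.53 -0.966
v 3.91 -1.675 -0.056
v 3.504 -2.774 -0.982
v 4.221 -1.919 -0.072
v 3.841 -2.851 -1.175
v 4.558 -1.996 -0.265
f 2 1 4
f 2 4 3
f 4 1 5
f 4 5 3
f 5 1 6
f 5 6 3
f 6 1 7
f 6 7 3
f 7 1 8
f 7 8 3
f 8 1 9
f 8 9 3
f 9 1 10
f 9 10 3
f 10 1 11
f 10 11 3
f 11 1 12
f 11 12 3
f 12 1 13
f 12 13 3
f 13 1 14
f 13 14 3
f 14 1 15
f 14 15 3
f 15 1 16
f 15 16 3
f 16 1 17
f 16 17 3
f 17 1 2
f 17 2 3
f 18 55 34
f 55 29 58
f 34 58 23
f 55 58 34
f 18 34 30
f 34 23 35
f 30 35 19
f 34 35 30
f 18 30 39
f 30 19 40
f 39 40 25
f 30 40 39
f 18 39 51
f 39 25 54
f 51 54 28
f 39 54 51
f 18 51 55
f 51 28 59
f 55 59 29
f 51 59 55
f 19 35 46
f 35 23 49
f 46 49 27
f 35 49 46
f 23 58 36
f 58 29 57
f 36 57 22
f 58 57 36
f 29 59 56
f 59 28 52
f 56 52 20
f 59 52 56
f 28 54 53
f 54 25 41
f 53 41 24
f 54 41 53
f 25 40 45
f 40 19 42
f 45 42 26
f 40 42 45
f 21 47 33
f 47 27 48
f 33 48 22
f 47 48 33
f 21 33 31
f 33 22 32
f 31 32 20
f 33 32 31
f 21 31 38
f 31 20 37
f 38 37 24
f 31 37 38
f 21 38 43
f 38 24 44
f 43 44 26
f 38 44 43
f 21 43 47
f 43 26 50
f 47 50 27
f 43 50 47
f 22 48 36
f 48 27 49
f 36 49 23
f 48 49 36
f 20 32 56
f 32 22 57
f 56 57 29
f 32 57 56
f 24 37 53
f 37 20 52
f 53 52 28
f 37 52 53
f 26 44 45
f 44 24 41
f 45 41 25
f 44 41 45
f 27 50 46
f 50 26 42
f 46 42 19
f 50 42 46
f 61 60 64
f 61 64 62
f 62 64 65
f 62 65 63
f 64 60 66
f 64 66 65
f 65 66 67
f 65 67 63
f 66 60 68
f 66 68 67
f 67 68 69
f 67 69 63
f 68 60 70
f 68 70 69
f 69 70 71
f 69 71 63
f 70 60 72
f 70 72 71
f 71 72 73
f 71 73 63
f 72 60 74
f 72 74 73
f 73 74 75
f 73 75 63
f 74 60 76
f 74 76 75
f 75 76 77
f 75 77 63
f 76 60 78
f 76 78 77
f 77 78 79
f 77 79 63
f 78 60 61
f 78 61 79
f 79 61 62
f 79 62 63
f 81 80 84
f 81 84 82
f 82 84 85
f 82 85 83
f 84 80 86
f 84 86 85
f 85 86 87
f 85 87 83
f 86 80 88
f 86 88 87
f 87 88 89
f 87 89 83
f 88 80 90
f 88 90 89
f 89 90 91
f 89 91 83
f 90 80 92
f 90 92 91
f 91 92 93
f 91 93 83
f 92 80 94
f 92 94 93
f 93 94 95
f 93 95 83
f 94 80 96
f 94 96 95
f 95 96 97
f 95 97 83
f 96 80 98
f 96 98 97
f 97 98 99
f 97 99 83
f 98 80 100
f 98 100 99
f 99 100 101
f 99 101 83
f 100 80 102
f 100 102 101
f 101 102 103
f 101 103 83
f 102 80 104
f 102 104 103
f 103 104 105
f 103 105 83
f 104 80 106
f 104 106 105
f 105 106 107
f 105 107 83
f 106 80 108
f 106 108 107
f 107 108 109
f 107 109 83
f 108 80 110
f 108 110 109
f 109 110 111
f 109 111 83
f 110 80 81
f 110 81 111
f 111 81 82
f 111 82 83
f 113 112 116
f 113 116 114
f 114 116 117
f 114 117 115
f 116 112 118
f 116 118 117
f 117 118 119
f 117 119 115
f 118 112 120
f 118 120 119
f 119 120 121
f 119 121 115
f 120 112 122
f 120 122 121
f 121 122 123
f 121 123 115
f 122 112 124
f 122 124 123
f 123 124 125
f 123 125 115
f 124 112 126
f 124 126 125
f 125 126 127
f 125 127 115
f 126 112 128
f 126 128 127
f 127 128 129
f 127 129 115
f 128 112 130
f 128 130 129
f 129 130 131
f 129 131 115
f 130 112 132
f 130 132 131
f 131 132 133
f 131 133 115
f 132 112 113
f 132 113 133
f 133 113 114
f 133 114 115



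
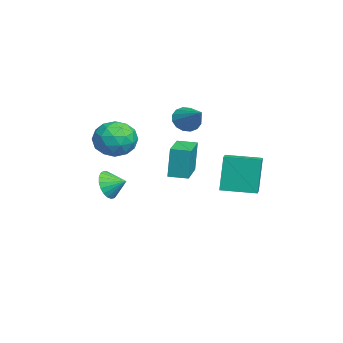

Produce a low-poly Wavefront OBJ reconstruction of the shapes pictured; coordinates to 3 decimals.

v -2.867 -3.517 -2.982
v -2.401 -3.358 -3.795
v -2.513 -2.583 -2.598
v -2.753 -3.195 -3.869
v -3.125 -3.087 -3.789
v -3.452 -3.054 -3.57
v -3.678 -3.101 -3.249
v -3.763 -3.219 -2.882
v -3.694 -3.39 -2.532
v -3.481 -3.582 -2.261
v -3.162 -3.763 -2.114
v -2.792 -3.901 -2.117
v -2.435 -3.974 -2.27
v -2.153 -3.967 -2.546
v -1.994 -3.882 -2.897
v -1.986 -3.734 -3.263
v -2.13 -3.549 -3.581
v -0.942 -0.133 -1.071
v -1.007 -0.005 0.744
v -0.762 0.9 -1.137
v -0.827 1.027 0.678
v 1.007 -0.467 -0.978
v 0.942 -0.34 0.837
v 1.187 0.565 -1.044
v 1.122 0.693 0.771
v -2.495 0.492 1.732
v -1.974 -0.043 1.371
v -1.105 1.228 2.648
v -1.982 0.298 1.109
v -2.128 0.691 1.015
v -2.373 1.03 1.113
v -2.65 1.226 1.377
v -2.885 1.224 1.736
v -3.017 1.027 2.094
v -3.008 0.686 2.356
v -2.862 0.293 2.45
v -2.618 -0.047 2.352
v -2.34 -0.242 2.088
v -2.105 -0.241 1.729
v 2.992 2.099 -0.988
v 2.585 2.292 1.022
v 3.203 3.892 -1.117
v 2.796 4.085 0.893
v 4.004 1.995 -0.773
v 3.597 2.188 1.237
v 4.215 3.788 -0.902
v 3.808 3.981 1.108
v -0.698 -3.01 1.885
v 0.043 -2.069 1.848
v 0.517 -4.011 0.752
v 1.258 -3.07 0.715
v 1.116 -3.681 1.737
v 0.365 -3.062 2.437
v 0.195 -3.018 0.163
v -0.556 -2.399 0.863
v 0.595 -2.074 0.784
v 1.164 -2.483 1.756
v -0.604 -3.597 0.844
v -0.035 -4.006 1.816
v -0.434 -2.452 1.966
v 0.994 -3.628 0.634
v 0.911 -3.987 1.235
v 1.346 -3.434 1.213
v -0.245 -3.035 2.312
v 0.191 -2.482 2.29
v 0.821 -3.429 2.225
v 0.369 -3.598 0.31
v 0.805 -3.045 0.288
v -0.786 -2.646 1.387
v -0.351 -2.093 1.365
v -0.261 -2.651 0.375
v 0.326 -1.901 1.319
v 1.04 -2.489 0.653
v 0.415 -2.459 0.328
v -0.026 -2.095 0.74
v 0.66 -2.142 1.89
v 1.374 -2.73 1.224
v 1.291 -3.089 1.825
v 0.849 -2.726 2.236
v 0.985 -2.145 1.265
v -0.814 -3.35 1.376
v -0.1 -3.938 0.71
v -0.289 -3.354 0.364
v -0.731 -2.991 0.775
v -0.48 -3.591 1.947
v 0.234 -4.179 1.281
v 0.586 -3.985 1.86
v 0.145 -3.621 2.272
v -0.425 -3.935 1.335
f 2 1 4
f 2 4 3
f 4 1 5
f 4 5 3
f 5 1 6
f 5 6 3
f 6 1 7
f 6 7 3
f 7 1 8
f 7 8 3
f 8 1 9
f 8 9 3
f 9 1 10
f 9 10 3
f 10 1 11
f 10 11 3
f 11 1 12
f 11 12 3
f 12 1 13
f 12 13 3
f 13 1 14
f 13 14 3
f 14 1 15
f 14 15 3
f 15 1 16
f 15 16 3
f 16 1 17
f 16 17 3
f 17 1 2
f 17 2 3
f 19 21 18
f 22 19 18
f 18 21 20
f 20 22 18
f 19 25 21
f 23 19 22
f 23 25 19
f 21 25 20
f 24 22 20
f 20 25 24
f 24 23 22
f 25 23 24
f 27 26 29
f 27 29 28
f 29 26 30
f 29 30 28
f 30 26 31
f 30 31 28
f 31 26 32
f 31 32 28
f 32 26 33
f 32 33 28
f 33 26 34
f 33 34 28
f 34 26 35
f 34 35 28
f 35 26 36
f 35 36 28
f 36 26 37
f 36 37 28
f 37 26 38
f 37 38 28
f 38 26 39
f 38 39 28
f 39 26 27
f 39 27 28
f 41 43 40
f 44 41 40
f 40 43 42
f 42 44 40
f 41 47 43
f 45 41 44
f 45 47 41
f 43 47 42
f 46 44 42
f 42 47 46
f 46 45 44
f 47 45 46
f 48 85 64
f 85 59 88
f 64 88 53
f 85 88 64
f 48 64 60
f 64 53 65
f 60 65 49
f 64 65 60
f 48 60 69
f 60 49 70
f 69 70 55
f 60 70 69
f 48 69 81
f 69 55 84
f 81 84 58
f 69 84 81
f 48 81 85
f 81 58 89
f 85 89 59
f 81 89 85
f 49 65 76
f 65 53 79
f 76 79 57
f 65 79 76
f 53 88 66
f 88 59 87
f 66 87 52
f 88 87 66
f 59 89 86
f 89 58 82
f 86 82 50
f 89 82 86
f 58 84 83
f 84 55 71
f 83 71 54
f 84 71 83
f 55 70 75
f 70 49 72
f 75 72 56
f 70 72 75
f 51 77 63
f 77 57 78
f 63 78 52
f 77 78 63
f 51 63 61
f 63 52 62
f 61 62 50
f 63 62 61
f 51 61 68
f 61 50 67
f 68 67 54
f 61 67 68
f 51 68 73
f 68 54 74
f 73 74 56
f 68 74 73
f 51 73 77
f 73 56 80
f 77 80 57
f 73 80 77
f 52 78 66
f 78 57 79
f 66 79 53
f 78 79 66
f 50 62 86
f 62 52 87
f 86 87 59
f 62 87 86
f 54 67 83
f 67 50 82
f 83 82 58
f 67 82 83
f 56 74 75
f 74 54 71
f 75 71 55
f 74 71 75
f 57 80 76
f 80 56 72
f 76 72 49
f 80 72 76



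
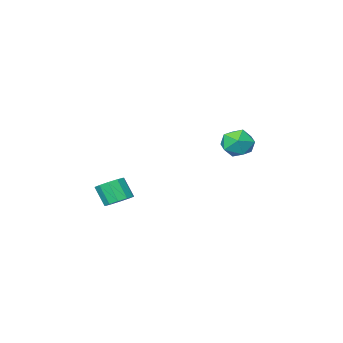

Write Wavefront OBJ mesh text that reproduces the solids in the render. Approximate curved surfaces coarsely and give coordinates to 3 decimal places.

v -4.121 1.395 -2.158
v -3.376 1.875 -2.039
v -3.684 0.465 -1.141
v -2.939 0.945 -1.022
v -3.73 1.277 -0.771
v -4 1.852 -1.399
v -3.06 0.488 -1.781
v -3.33 1.063 -2.409
v -2.721 1.315 -1.805
v -3.135 1.802 -1.181
v -3.925 0.538 -1.999
v -4.339 1.025 -1.375
v 2.22 0.616 -4.18
v 2.586 1.159 -3.907
v 2.746 0.567 -2.946
v 2.38 0.024 -3.22
v 2.163 1.214 -3.802
v 2.323 0.622 -2.841
v 1.762 1.041 -3.842
v 1.922 0.448 -2.882
v 1.536 0.705 -4.012
v 1.696 0.113 -3.051
v 1.571 0.335 -4.245
v 1.731 -0.257 -3.285
v 1.854 0.073 -4.454
v 2.014 -0.519 -3.493
v 2.277 0.018 -4.559
v 2.437 -0.574 -3.598
v 2.678 0.192 -4.518
v 2.838 -0.401 -3.558
v 2.904 0.527 -4.349
v 3.064 -0.065 -3.388
v 2.869 0.897 -4.115
v 3.029 0.305 -3.155
f 1 12 6
f 1 6 2
f 1 2 8
f 1 8 11
f 1 11 12
f 2 6 10
f 6 12 5
f 12 11 3
f 11 8 7
f 8 2 9
f 4 10 5
f 4 5 3
f 4 3 7
f 4 7 9
f 4 9 10
f 5 10 6
f 3 5 12
f 7 3 11
f 9 7 8
f 10 9 2
f 14 13 17
f 14 17 15
f 15 17 18
f 15 18 16
f 17 13 19
f 17 19 18
f 18 19 20
f 18 20 16
f 19 13 21
f 19 21 20
f 20 21 22
f 20 22 16
f 21 13 23
f 21 23 22
f 22 23 24
f 22 24 16
f 23 13 25
f 23 25 24
f 24 25 26
f 24 26 16
f 25 13 27
f 25 27 26
f 26 27 28
f 26 28 16
f 27 13 29
f 27 29 28
f 28 29 30
f 28 30 16
f 29 13 31
f 29 31 30
f 30 31 32
f 30 32 16
f 31 13 33
f 31 33 32
f 32 33 34
f 32 34 16
f 33 13 14
f 33 14 34
f 34 14 15
f 34 15 16



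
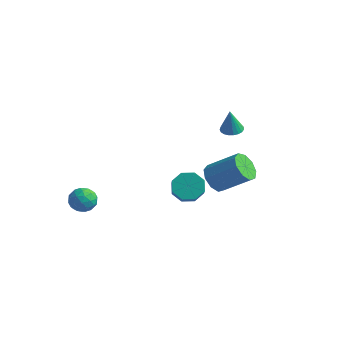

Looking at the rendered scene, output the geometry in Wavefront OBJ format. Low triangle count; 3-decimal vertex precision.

v 1.609 4.097 2.491
v 2.259 4.101 2.5
v 1.591 3.903 3.969
v 2.201 4.362 2.534
v 2.041 4.578 2.56
v 1.806 4.711 2.575
v 1.537 4.738 2.575
v 1.28 4.654 2.561
v 1.081 4.474 2.535
v 0.972 4.228 2.501
v 0.974 3.96 2.466
v 1.086 3.716 2.435
v 1.288 3.538 2.414
v 1.545 3.456 2.406
v 1.814 3.485 2.413
v 2.047 3.621 2.434
v 2.205 3.838 2.465
v 1.816 2.216 -0.33
v 2.38 2.301 -1.077
v 3.928 2.928 0.162
v 3.364 2.844 0.91
v 2.071 2.855 -0.971
v 3.619 3.482 0.268
v 1.642 3.11 -0.565
v 3.19 3.737 0.674
v 1.295 2.947 -0.049
v 2.843 3.574 1.191
v 1.192 2.442 0.336
v 2.74 3.069 1.575
v 1.38 1.832 0.409
v 2.929 2.459 1.649
v 1.773 1.401 0.137
v 3.321 2.029 1.376
v 2.186 1.352 -0.354
v 3.734 1.98 0.885
v 2.425 1.708 -0.833
v 3.973 2.335 0.406
v -2.373 -2.702 -0.372
v -2.004 -3.252 -0.873
v -3.576 -3.168 -0.747
v -3.207 -3.718 -1.248
v -3.146 -3.8 -0.423
v -2.402 -3.512 -0.192
v -3.178 -2.908 -1.428
v -2.434 -2.62 -1.197
v -2.501 -3.38 -1.526
v -2.481 -3.931 -0.905
v -3.099 -2.489 -0.715
v -3.079 -3.04 -0.094
v -2.083 -2.936 -0.59
v -3.497 -3.484 -1.03
v -3.461 -3.532 -0.546
v -3.244 -3.856 -0.84
v -2.317 -3.089 -0.189
v -2.1 -3.412 -0.484
v -2.771 -3.734 -0.219
v -3.48 -3.008 -1.136
v -3.263 -3.331 -1.431
v -2.336 -2.564 -0.78
v -2.119 -2.888 -1.074
v -2.809 -2.686 -1.401
v -2.158 -3.334 -1.268
v -2.866 -3.609 -1.488
v -2.849 -3.132 -1.594
v -2.411 -2.963 -1.458
v -2.146 -3.658 -0.903
v -2.854 -3.933 -1.123
v -2.817 -3.981 -0.638
v -2.38 -3.811 -0.502
v -2.439 -3.733 -1.286
v -2.726 -2.487 -0.497
v -3.434 -2.762 -0.717
v -3.2 -2.609 -1.118
v -2.763 -2.439 -0.982
v -2.714 -2.811 -0.132
v -3.422 -3.086 -0.352
v -3.169 -3.457 -0.162
v -2.731 -3.288 -0.026
v -3.141 -2.687 -0.334
v 3.382 -2.415 2.293
v 3.972 -2.626 1.688
v 4.707 -3.595 2.743
v 4.118 -3.385 3.347
v 4.154 -2.096 2.048
v 4.889 -3.065 3.103
v 3.884 -1.753 2.551
v 4.619 -2.722 3.606
v 3.32 -1.798 2.903
v 4.056 -2.768 3.958
v 2.793 -2.205 2.897
v 3.528 -3.174 3.952
v 2.611 -2.735 2.537
v 3.346 -3.704 3.592
v 2.881 -3.078 2.034
v 3.616 -4.047 3.089
v 3.444 -3.032 1.682
v 4.18 -4.002 2.737
f 2 1 4
f 2 4 3
f 4 1 5
f 4 5 3
f 5 1 6
f 5 6 3
f 6 1 7
f 6 7 3
f 7 1 8
f 7 8 3
f 8 1 9
f 8 9 3
f 9 1 10
f 9 10 3
f 10 1 11
f 10 11 3
f 11 1 12
f 11 12 3
f 12 1 13
f 12 13 3
f 13 1 14
f 13 14 3
f 14 1 15
f 14 15 3
f 15 1 16
f 15 16 3
f 16 1 17
f 16 17 3
f 17 1 2
f 17 2 3
f 19 18 22
f 19 22 20
f 20 22 23
f 20 23 21
f 22 18 24
f 22 24 23
f 23 24 25
f 23 25 21
f 24 18 26
f 24 26 25
f 25 26 27
f 25 27 21
f 26 18 28
f 26 28 27
f 27 28 29
f 27 29 21
f 28 18 30
f 28 30 29
f 29 30 31
f 29 31 21
f 30 18 32
f 30 32 31
f 31 32 33
f 31 33 21
f 32 18 34
f 32 34 33
f 33 34 35
f 33 35 21
f 34 18 36
f 34 36 35
f 35 36 37
f 35 37 21
f 36 18 19
f 36 19 37
f 37 19 20
f 37 20 21
f 38 75 54
f 75 49 78
f 54 78 43
f 75 78 54
f 38 54 50
f 54 43 55
f 50 55 39
f 54 55 50
f 38 50 59
f 50 39 60
f 59 60 45
f 50 60 59
f 38 59 71
f 59 45 74
f 71 74 48
f 59 74 71
f 38 71 75
f 71 48 79
f 75 79 49
f 71 79 75
f 39 55 66
f 55 43 69
f 66 69 47
f 55 69 66
f 43 78 56
f 78 49 77
f 56 77 42
f 78 77 56
f 49 79 76
f 79 48 72
f 76 72 40
f 79 72 76
f 48 74 73
f 74 45 61
f 73 61 44
f 74 61 73
f 45 60 65
f 60 39 62
f 65 62 46
f 60 62 65
f 41 67 53
f 67 47 68
f 53 68 42
f 67 68 53
f 41 53 51
f 53 42 52
f 51 52 40
f 53 52 51
f 41 51 58
f 51 40 57
f 58 57 44
f 51 57 58
f 41 58 63
f 58 44 64
f 63 64 46
f 58 64 63
f 41 63 67
f 63 46 70
f 67 70 47
f 63 70 67
f 42 68 56
f 68 47 69
f 56 69 43
f 68 69 56
f 40 52 76
f 52 42 77
f 76 77 49
f 52 77 76
f 44 57 73
f 57 40 72
f 73 72 48
f 57 72 73
f 46 64 65
f 64 44 61
f 65 61 45
f 64 61 65
f 47 70 66
f 70 46 62
f 66 62 39
f 70 62 66
f 81 80 84
f 81 84 82
f 82 84 85
f 82 85 83
f 84 80 86
f 84 86 85
f 85 86 87
f 85 87 83
f 86 80 88
f 86 88 87
f 87 88 89
f 87 89 83
f 88 80 90
f 88 90 89
f 89 90 91
f 89 91 83
f 90 80 92
f 90 92 91
f 91 92 93
f 91 93 83
f 92 80 94
f 92 94 93
f 93 94 95
f 93 95 83
f 94 80 96
f 94 96 95
f 95 96 97
f 95 97 83
f 96 80 81
f 96 81 97
f 97 81 82
f 97 82 83



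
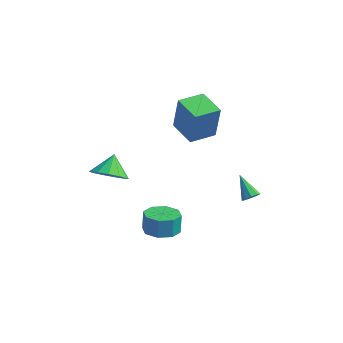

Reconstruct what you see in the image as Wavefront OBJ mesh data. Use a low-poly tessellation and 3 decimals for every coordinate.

v 1.081 1.579 1.139
v 1.257 1.803 3.079
v -0.208 2.56 1.143
v -0.032 2.785 3.082
v 1.992 2.775 0.918
v 2.168 3 2.857
v 0.703 3.757 0.921
v 0.879 3.981 2.861
v -2.602 -0.277 -1.263
v -1.582 -0.332 -1.067
v -2.698 0.717 -0.477
v -1.643 0.026 -1.527
v -2.008 0.287 -1.903
v -2.562 0.37 -2.076
v -3.128 0.247 -1.99
v -3.528 -0.042 -1.674
v -3.633 -0.406 -1.226
v -3.411 -0.728 -0.791
v -2.932 -0.908 -0.505
v -2.348 -0.887 -0.459
v -1.845 -0.672 -0.669
v 4.401 1.506 -2.262
v 4.728 1.48 -1.858
v 3.499 2.294 -1.478
v 4.803 1.764 -2.057
v 4.691 1.929 -2.352
v 4.442 1.895 -2.604
v 4.174 1.68 -2.696
v 4.012 1.384 -2.585
v 4.032 1.145 -2.322
v 4.224 1.075 -2.031
v 4.499 1.207 -1.848
v 0.637 -1.295 -3.706
v 1.602 -1.126 -3.681
v 1.508 -0.737 -2.688
v 0.543 -0.905 -2.714
v 1.216 -0.541 -3.947
v 1.121 -0.152 -2.955
v 0.49 -0.398 -4.072
v 0.396 -0.008 -3.08
v -0.149 -0.78 -3.983
v -0.244 -0.39 -2.991
v -0.328 -1.463 -3.732
v -0.422 -1.074 -2.739
v 0.059 -2.048 -3.465
v -0.036 -1.659 -2.473
v 0.784 -2.192 -3.34
v 0.69 -1.802 -2.348
v 1.424 -1.81 -3.429
v 1.329 -1.42 -2.437
f 2 4 1
f 5 2 1
f 1 4 3
f 3 5 1
f 2 8 4
f 6 2 5
f 6 8 2
f 4 8 3
f 7 5 3
f 3 8 7
f 7 6 5
f 8 6 7
f 10 9 12
f 10 12 11
f 12 9 13
f 12 13 11
f 13 9 14
f 13 14 11
f 14 9 15
f 14 15 11
f 15 9 16
f 15 16 11
f 16 9 17
f 16 17 11
f 17 9 18
f 17 18 11
f 18 9 19
f 18 19 11
f 19 9 20
f 19 20 11
f 20 9 21
f 20 21 11
f 21 9 10
f 21 10 11
f 23 22 25
f 23 25 24
f 25 22 26
f 25 26 24
f 26 22 27
f 26 27 24
f 27 22 28
f 27 28 24
f 28 22 29
f 28 29 24
f 29 22 30
f 29 30 24
f 30 22 31
f 30 31 24
f 31 22 32
f 31 32 24
f 32 22 23
f 32 23 24
f 34 33 37
f 34 37 35
f 35 37 38
f 35 38 36
f 37 33 39
f 37 39 38
f 38 39 40
f 38 40 36
f 39 33 41
f 39 41 40
f 40 41 42
f 40 42 36
f 41 33 43
f 41 43 42
f 42 43 44
f 42 44 36
f 43 33 45
f 43 45 44
f 44 45 46
f 44 46 36
f 45 33 47
f 45 47 46
f 46 47 48
f 46 48 36
f 47 33 49
f 47 49 48
f 48 49 50
f 48 50 36
f 49 33 34
f 49 34 50
f 50 34 35
f 50 35 36



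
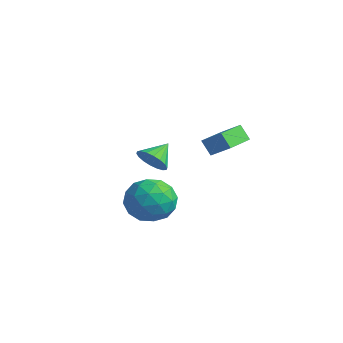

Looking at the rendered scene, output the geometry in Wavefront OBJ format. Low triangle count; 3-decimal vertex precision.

v -3.188 1.05 1.605
v -2.736 0.781 2.126
v -3.332 1.99 2.215
v -2.53 0.943 1.926
v -2.454 1.125 1.663
v -2.523 1.293 1.388
v -2.725 1.412 1.156
v -3.017 1.46 1.013
v -3.344 1.426 0.988
v -3.64 1.318 1.084
v -3.846 1.157 1.284
v -3.922 0.975 1.548
v -3.852 0.807 1.822
v -3.651 0.688 2.054
v -3.358 0.64 2.197
v -3.032 0.673 2.223
v -0.376 -0.206 1.701
v 0.305 -0.592 0.953
v -1.405 -1.608 1.487
v -0.724 -1.994 0.739
v -0.422 -1.956 1.778
v 0.214 -1.09 1.91
v -1.314 -1.11 0.53
v -0.678 -0.244 0.662
v -0.275 -1.151 0.229
v 0.277 -1.673 1
v -1.377 -0.527 1.44
v -0.825 -1.049 2.211
v 0.055 -0.276 1.346
v -1.155 -1.924 1.094
v -0.977 -1.902 1.705
v -0.577 -2.129 1.265
v 0.001 -0.569 1.909
v 0.402 -0.795 1.469
v -0.025 -1.597 1.954
v -1.502 -1.405 0.971
v -1.101 -1.631 0.531
v -0.523 -0.071 1.175
v -0.123 -0.298 0.735
v -1.075 -0.603 0.486
v 0.114 -0.831 0.48
v -0.49 -1.655 0.354
v -0.837 -1.136 0.232
v -0.464 -0.626 0.309
v 0.439 -1.138 0.934
v -0.166 -1.962 0.808
v 0.012 -1.94 1.419
v 0.385 -1.431 1.497
v 0.098 -1.467 0.508
v -0.934 -0.238 1.632
v -1.539 -1.062 1.506
v -1.485 -0.769 0.943
v -1.112 -0.26 1.021
v -0.61 -0.545 2.086
v -1.214 -1.369 1.96
v -0.636 -1.574 2.131
v -0.263 -1.064 2.208
v -1.198 -0.733 1.932
v -1.806 2.412 2.819
v -1.049 2.768 3.403
v -2.355 3.881 2.634
v -1.599 4.238 3.218
v -1.341 2.502 2.162
v -0.585 2.859 2.746
v -1.891 3.972 1.977
v -1.134 4.328 2.561
f 2 1 4
f 2 4 3
f 4 1 5
f 4 5 3
f 5 1 6
f 5 6 3
f 6 1 7
f 6 7 3
f 7 1 8
f 7 8 3
f 8 1 9
f 8 9 3
f 9 1 10
f 9 10 3
f 10 1 11
f 10 11 3
f 11 1 12
f 11 12 3
f 12 1 13
f 12 13 3
f 13 1 14
f 13 14 3
f 14 1 15
f 14 15 3
f 15 1 16
f 15 16 3
f 16 1 2
f 16 2 3
f 17 54 33
f 54 28 57
f 33 57 22
f 54 57 33
f 17 33 29
f 33 22 34
f 29 34 18
f 33 34 29
f 17 29 38
f 29 18 39
f 38 39 24
f 29 39 38
f 17 38 50
f 38 24 53
f 50 53 27
f 38 53 50
f 17 50 54
f 50 27 58
f 54 58 28
f 50 58 54
f 18 34 45
f 34 22 48
f 45 48 26
f 34 48 45
f 22 57 35
f 57 28 56
f 35 56 21
f 57 56 35
f 28 58 55
f 58 27 51
f 55 51 19
f 58 51 55
f 27 53 52
f 53 24 40
f 52 40 23
f 53 40 52
f 24 39 44
f 39 18 41
f 44 41 25
f 39 41 44
f 20 46 32
f 46 26 47
f 32 47 21
f 46 47 32
f 20 32 30
f 32 21 31
f 30 31 19
f 32 31 30
f 20 30 37
f 30 19 36
f 37 36 23
f 30 36 37
f 20 37 42
f 37 23 43
f 42 43 25
f 37 43 42
f 20 42 46
f 42 25 49
f 46 49 26
f 42 49 46
f 21 47 35
f 47 26 48
f 35 48 22
f 47 48 35
f 19 31 55
f 31 21 56
f 55 56 28
f 31 56 55
f 23 36 52
f 36 19 51
f 52 51 27
f 36 51 52
f 25 43 44
f 43 23 40
f 44 40 24
f 43 40 44
f 26 49 45
f 49 25 41
f 45 41 18
f 49 41 45
f 60 62 59
f 63 60 59
f 59 62 61
f 61 63 59
f 60 66 62
f 64 60 63
f 64 66 60
f 62 66 61
f 65 63 61
f 61 66 65
f 65 64 63
f 66 64 65



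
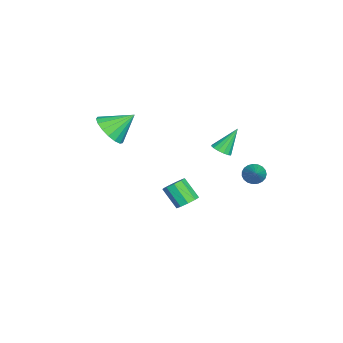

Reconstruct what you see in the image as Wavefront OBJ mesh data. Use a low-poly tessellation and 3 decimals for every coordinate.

v -3.724 3.68 -1.873
v -3.418 3.909 -2.374
v -2.356 3.92 -0.927
v -3.526 4.125 -2.272
v -3.668 4.264 -2.102
v -3.82 4.302 -1.892
v -3.955 4.233 -1.679
v -4.05 4.068 -1.499
v -4.089 3.836 -1.384
v -4.065 3.576 -1.353
v -3.981 3.335 -1.413
v -3.854 3.154 -1.551
v -3.703 3.063 -1.746
v -3.556 3.079 -1.962
v -3.439 3.199 -2.163
v -3.37 3.402 -2.314
v -3.363 3.653 -2.388
v -1.09 -3.171 2.309
v -0.099 -3.043 2.515
v -1.45 -1.989 3.311
v -0.179 -2.746 2.136
v -0.468 -2.546 1.796
v -0.899 -2.489 1.575
v -1.374 -2.588 1.521
v -1.784 -2.821 1.648
v -2.035 -3.134 1.926
v -2.069 -3.455 2.292
v -1.88 -3.711 2.662
v -1.509 -3.843 2.951
v -1.042 -3.821 3.093
v -0.587 -3.65 3.055
v -0.246 -3.369 2.847
v 2.786 1.281 0.103
v 3.304 1.383 0.427
v 2.853 0.642 1.382
v 2.334 0.539 1.057
v 3.014 1.679 0.52
v 2.563 0.937 1.474
v 2.617 1.788 0.417
v 2.166 1.046 1.372
v 2.299 1.66 0.167
v 1.848 0.919 1.122
v 2.209 1.354 -0.113
v 1.758 0.613 0.842
v 2.388 1.015 -0.292
v 1.937 0.273 0.663
v 2.754 0.799 -0.286
v 2.302 0.058 0.668
v 3.134 0.809 -0.099
v 2.683 0.068 0.856
v 3.351 1.04 0.183
v 2.9 0.298 1.137
v -2.185 2.196 0.715
v -1.648 2.371 0.845
v -2.735 2.924 2.005
v -1.761 2.59 0.673
v -1.989 2.703 0.513
v -2.268 2.68 0.406
v -2.526 2.527 0.383
v -2.692 2.286 0.448
v -2.722 2.02 0.585
v -2.608 1.802 0.757
v -2.381 1.689 0.918
v -2.101 1.712 1.024
v -1.844 1.865 1.048
v -1.678 2.106 0.982
f 2 1 4
f 2 4 3
f 4 1 5
f 4 5 3
f 5 1 6
f 5 6 3
f 6 1 7
f 6 7 3
f 7 1 8
f 7 8 3
f 8 1 9
f 8 9 3
f 9 1 10
f 9 10 3
f 10 1 11
f 10 11 3
f 11 1 12
f 11 12 3
f 12 1 13
f 12 13 3
f 13 1 14
f 13 14 3
f 14 1 15
f 14 15 3
f 15 1 16
f 15 16 3
f 16 1 17
f 16 17 3
f 17 1 2
f 17 2 3
f 19 18 21
f 19 21 20
f 21 18 22
f 21 22 20
f 22 18 23
f 22 23 20
f 23 18 24
f 23 24 20
f 24 18 25
f 24 25 20
f 25 18 26
f 25 26 20
f 26 18 27
f 26 27 20
f 27 18 28
f 27 28 20
f 28 18 29
f 28 29 20
f 29 18 30
f 29 30 20
f 30 18 31
f 30 31 20
f 31 18 32
f 31 32 20
f 32 18 19
f 32 19 20
f 34 33 37
f 34 37 35
f 35 37 38
f 35 38 36
f 37 33 39
f 37 39 38
f 38 39 40
f 38 40 36
f 39 33 41
f 39 41 40
f 40 41 42
f 40 42 36
f 41 33 43
f 41 43 42
f 42 43 44
f 42 44 36
f 43 33 45
f 43 45 44
f 44 45 46
f 44 46 36
f 45 33 47
f 45 47 46
f 46 47 48
f 46 48 36
f 47 33 49
f 47 49 48
f 48 49 50
f 48 50 36
f 49 33 51
f 49 51 50
f 50 51 52
f 50 52 36
f 51 33 34
f 51 34 52
f 52 34 35
f 52 35 36
f 54 53 56
f 54 56 55
f 56 53 57
f 56 57 55
f 57 53 58
f 57 58 55
f 58 53 59
f 58 59 55
f 59 53 60
f 59 60 55
f 60 53 61
f 60 61 55
f 61 53 62
f 61 62 55
f 62 53 63
f 62 63 55
f 63 53 64
f 63 64 55
f 64 53 65
f 64 65 55
f 65 53 66
f 65 66 55
f 66 53 54
f 66 54 55



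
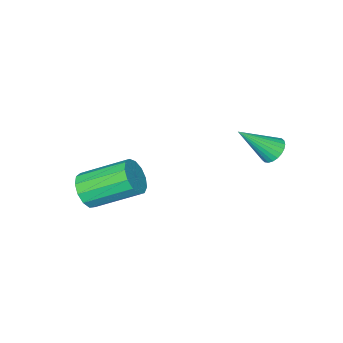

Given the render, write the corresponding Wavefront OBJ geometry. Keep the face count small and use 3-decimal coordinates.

v -4.056 0.864 2.965
v -3.692 0.711 2.54
v -2.984 0.216 4.115
v -3.619 0.92 2.589
v -3.612 1.12 2.695
v -3.672 1.28 2.842
v -3.792 1.378 3.008
v -3.951 1.397 3.167
v -4.126 1.335 3.296
v -4.291 1.201 3.374
v -4.42 1.016 3.391
v -4.494 0.807 3.342
v -4.501 0.607 3.236
v -4.44 0.447 3.089
v -4.321 0.349 2.923
v -4.162 0.33 2.763
v -3.986 0.392 2.635
v -3.821 0.526 2.556
v 0.494 -3.872 0.16
v 0.978 -3.884 0.772
v -0.231 -2.579 1.752
v -0.714 -2.568 1.14
v 1.117 -3.559 0.511
v -0.092 -2.255 1.49
v 1.058 -3.333 0.138
v -0.151 -2.029 1.118
v 0.82 -3.279 -0.227
v -0.388 -1.975 0.752
v 0.479 -3.413 -0.47
v -0.729 -2.109 0.509
v 0.143 -3.693 -0.513
v -1.066 -2.388 0.467
v -0.082 -4.029 -0.341
v -1.29 -2.725 0.638
v -0.124 -4.316 -0.011
v -1.332 -3.012 0.969
v 0.031 -4.462 0.374
v -1.178 -3.158 1.353
v 0.332 -4.421 0.691
v -0.876 -3.116 1.67
v 0.685 -4.205 0.839
v -0.523 -2.901 1.819
f 2 1 4
f 2 4 3
f 4 1 5
f 4 5 3
f 5 1 6
f 5 6 3
f 6 1 7
f 6 7 3
f 7 1 8
f 7 8 3
f 8 1 9
f 8 9 3
f 9 1 10
f 9 10 3
f 10 1 11
f 10 11 3
f 11 1 12
f 11 12 3
f 12 1 13
f 12 13 3
f 13 1 14
f 13 14 3
f 14 1 15
f 14 15 3
f 15 1 16
f 15 16 3
f 16 1 17
f 16 17 3
f 17 1 18
f 17 18 3
f 18 1 2
f 18 2 3
f 20 19 23
f 20 23 21
f 21 23 24
f 21 24 22
f 23 19 25
f 23 25 24
f 24 25 26
f 24 26 22
f 25 19 27
f 25 27 26
f 26 27 28
f 26 28 22
f 27 19 29
f 27 29 28
f 28 29 30
f 28 30 22
f 29 19 31
f 29 31 30
f 30 31 32
f 30 32 22
f 31 19 33
f 31 33 32
f 32 33 34
f 32 34 22
f 33 19 35
f 33 35 34
f 34 35 36
f 34 36 22
f 35 19 37
f 35 37 36
f 36 37 38
f 36 38 22
f 37 19 39
f 37 39 38
f 38 39 40
f 38 40 22
f 39 19 41
f 39 41 40
f 40 41 42
f 40 42 22
f 41 19 20
f 41 20 42
f 42 20 21
f 42 21 22



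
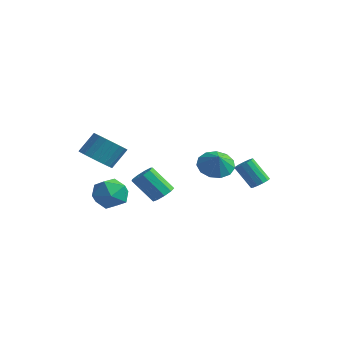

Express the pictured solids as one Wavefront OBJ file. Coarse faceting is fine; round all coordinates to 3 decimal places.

v -2.669 -1.236 -2.976
v -1.972 -2.043 -3.298
v -3.888 -2.477 -2.502
v -3.191 -3.284 -2.824
v -2.956 -2.671 -1.923
v -2.202 -1.905 -2.216
v -3.658 -2.615 -3.584
v -2.904 -1.849 -3.877
v -2.583 -2.896 -3.673
v -2.149 -2.931 -2.647
v -3.711 -1.589 -3.153
v -3.277 -1.624 -2.127
v -1.417 3.965 -2.184
v -0.544 4.144 -2.719
v -0.803 3.555 -1.316
v -0.652 4.631 -2.411
v -1.003 4.907 -2.032
v -1.486 4.884 -1.701
v -1.947 4.569 -1.523
v -2.24 4.062 -1.555
v -2.272 3.525 -1.787
v -2.032 3.127 -2.144
v -1.598 2.996 -2.515
v -1.106 3.172 -2.78
v -0.713 3.6 -2.856
v -3.315 -2.898 -0.405
v -2.794 -2.26 -1.005
v -2.564 -1.403 0.104
v -3.085 -2.042 0.705
v -3.189 -2.11 -1.039
v -2.959 -1.253 0.07
v -3.606 -2.096 -0.964
v -3.376 -1.24 0.146
v -3.973 -2.221 -0.791
v -3.743 -1.365 0.318
v -4.226 -2.463 -0.552
v -3.996 -1.607 0.557
v -4.321 -2.781 -0.287
v -4.091 -1.924 0.822
v -4.243 -3.118 -0.042
v -4.013 -2.262 1.067
v -4.004 -3.418 0.139
v -3.774 -2.561 1.248
v -3.646 -3.628 0.227
v -3.416 -2.771 1.336
v -3.231 -3.711 0.206
v -3.001 -2.855 1.315
v -2.83 -3.654 0.079
v -2.6 -2.798 1.188
v -2.513 -3.467 -0.132
v -2.283 -2.61 0.977
v -2.335 -3.181 -0.39
v -2.105 -2.324 0.72
v -2.326 -2.846 -0.65
v -2.096 -1.99 0.459
v -2.488 -2.52 -0.868
v -2.259 -1.664 0.241
v 1.799 3.95 -2.597
v 2.149 4.28 -2.273
v 1.272 3.94 -0.979
v 0.921 3.61 -1.303
v 1.912 4.476 -2.382
v 1.035 4.137 -1.088
v 1.639 4.506 -2.559
v 0.762 4.166 -1.265
v 1.417 4.359 -2.748
v 0.539 4.02 -1.454
v 1.316 4.083 -2.89
v 0.438 3.743 -1.596
v 1.368 3.764 -2.938
v 0.491 3.424 -1.644
v 1.557 3.504 -2.878
v 0.68 3.164 -1.584
v 1.823 3.386 -2.729
v 0.945 3.046 -1.435
v 2.081 3.447 -2.538
v 1.203 3.107 -1.244
v 2.249 3.667 -2.366
v 1.372 3.328 -1.072
v 2.275 3.978 -2.267
v 1.397 3.638 -0.973
v 0.661 -1.974 -1.961
v 1.161 -2.393 -1.769
v 0.2 -2.945 -0.467
v -0.301 -2.526 -0.659
v 1.209 -1.981 -1.559
v 0.248 -2.533 -0.257
v 1.001 -1.565 -1.537
v 0.039 -2.117 -0.235
v 0.633 -1.341 -1.713
v -0.328 -1.893 -0.411
v 0.279 -1.413 -2.006
v -0.683 -1.965 -0.704
v 0.103 -1.748 -2.277
v -0.859 -2.3 -0.975
v 0.188 -2.188 -2.401
v -0.773 -2.74 -1.099
v 0.495 -2.528 -2.319
v -0.467 -3.08 -1.017
v 0.879 -2.609 -2.069
v -0.083 -3.161 -0.767
f 1 12 6
f 1 6 2
f 1 2 8
f 1 8 11
f 1 11 12
f 2 6 10
f 6 12 5
f 12 11 3
f 11 8 7
f 8 2 9
f 4 10 5
f 4 5 3
f 4 3 7
f 4 7 9
f 4 9 10
f 5 10 6
f 3 5 12
f 7 3 11
f 9 7 8
f 10 9 2
f 14 13 16
f 14 16 15
f 16 13 17
f 16 17 15
f 17 13 18
f 17 18 15
f 18 13 19
f 18 19 15
f 19 13 20
f 19 20 15
f 20 13 21
f 20 21 15
f 21 13 22
f 21 22 15
f 22 13 23
f 22 23 15
f 23 13 24
f 23 24 15
f 24 13 25
f 24 25 15
f 25 13 14
f 25 14 15
f 27 26 30
f 27 30 28
f 28 30 31
f 28 31 29
f 30 26 32
f 30 32 31
f 31 32 33
f 31 33 29
f 32 26 34
f 32 34 33
f 33 34 35
f 33 35 29
f 34 26 36
f 34 36 35
f 35 36 37
f 35 37 29
f 36 26 38
f 36 38 37
f 37 38 39
f 37 39 29
f 38 26 40
f 38 40 39
f 39 40 41
f 39 41 29
f 40 26 42
f 40 42 41
f 41 42 43
f 41 43 29
f 42 26 44
f 42 44 43
f 43 44 45
f 43 45 29
f 44 26 46
f 44 46 45
f 45 46 47
f 45 47 29
f 46 26 48
f 46 48 47
f 47 48 49
f 47 49 29
f 48 26 50
f 48 50 49
f 49 50 51
f 49 51 29
f 50 26 52
f 50 52 51
f 51 52 53
f 51 53 29
f 52 26 54
f 52 54 53
f 53 54 55
f 53 55 29
f 54 26 56
f 54 56 55
f 55 56 57
f 55 57 29
f 56 26 27
f 56 27 57
f 57 27 28
f 57 28 29
f 59 58 62
f 59 62 60
f 60 62 63
f 60 63 61
f 62 58 64
f 62 64 63
f 63 64 65
f 63 65 61
f 64 58 66
f 64 66 65
f 65 66 67
f 65 67 61
f 66 58 68
f 66 68 67
f 67 68 69
f 67 69 61
f 68 58 70
f 68 70 69
f 69 70 71
f 69 71 61
f 70 58 72
f 70 72 71
f 71 72 73
f 71 73 61
f 72 58 74
f 72 74 73
f 73 74 75
f 73 75 61
f 74 58 76
f 74 76 75
f 75 76 77
f 75 77 61
f 76 58 78
f 76 78 77
f 77 78 79
f 77 79 61
f 78 58 80
f 78 80 79
f 79 80 81
f 79 81 61
f 80 58 59
f 80 59 81
f 81 59 60
f 81 60 61
f 83 82 86
f 83 86 84
f 84 86 87
f 84 87 85
f 86 82 88
f 86 88 87
f 87 88 89
f 87 89 85
f 88 82 90
f 88 90 89
f 89 90 91
f 89 91 85
f 90 82 92
f 90 92 91
f 91 92 93
f 91 93 85
f 92 82 94
f 92 94 93
f 93 94 95
f 93 95 85
f 94 82 96
f 94 96 95
f 95 96 97
f 95 97 85
f 96 82 98
f 96 98 97
f 97 98 99
f 97 99 85
f 98 82 100
f 98 100 99
f 99 100 101
f 99 101 85
f 100 82 83
f 100 83 101
f 101 83 84
f 101 84 85

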